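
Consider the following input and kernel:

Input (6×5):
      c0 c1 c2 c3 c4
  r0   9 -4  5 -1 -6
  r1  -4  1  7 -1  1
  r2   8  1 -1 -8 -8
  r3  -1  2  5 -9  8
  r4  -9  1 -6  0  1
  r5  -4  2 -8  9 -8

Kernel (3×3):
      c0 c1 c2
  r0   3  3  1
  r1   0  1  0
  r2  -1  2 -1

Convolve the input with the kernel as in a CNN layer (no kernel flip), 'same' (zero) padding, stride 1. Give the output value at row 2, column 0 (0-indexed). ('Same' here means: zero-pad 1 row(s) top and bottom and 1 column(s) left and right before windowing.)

-7

The receptive field on the zero-padded input at this output position is [0 -4 1 / 0 8 1 / 0 -1 2]. Elementwise product with the kernel and sum: 0·3 + -4·3 + 1·1 + 8·1 + 0·-1 + -1·2 + 2·-1.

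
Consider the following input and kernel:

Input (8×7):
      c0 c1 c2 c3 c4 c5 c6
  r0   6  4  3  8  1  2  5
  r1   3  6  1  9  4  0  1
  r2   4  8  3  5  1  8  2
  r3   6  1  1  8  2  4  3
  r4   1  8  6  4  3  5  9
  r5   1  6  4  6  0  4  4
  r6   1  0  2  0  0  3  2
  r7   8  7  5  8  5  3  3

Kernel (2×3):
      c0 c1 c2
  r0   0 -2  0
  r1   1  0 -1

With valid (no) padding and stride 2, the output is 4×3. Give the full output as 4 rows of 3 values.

-6 -19 -1
-11 -11 -17
-19 -4 -14
3 0 -4

Output[0,0]: The receptive field on the input at this output position is [6 4 3 / 3 6 1]. Elementwise product with the kernel and sum: 4·-2 + 3·1 + 1·-1.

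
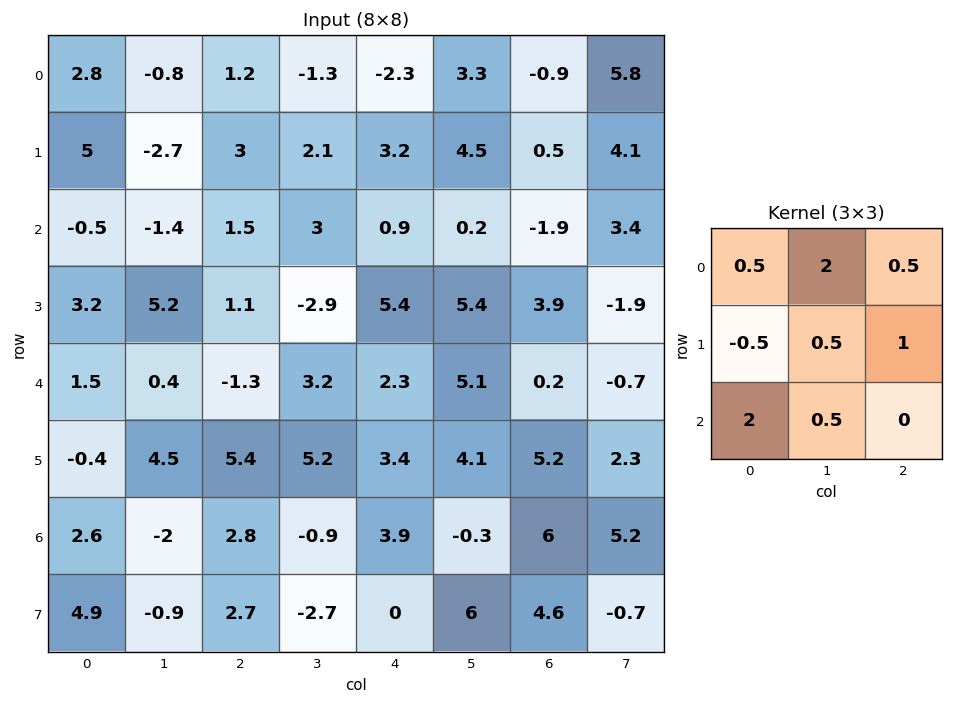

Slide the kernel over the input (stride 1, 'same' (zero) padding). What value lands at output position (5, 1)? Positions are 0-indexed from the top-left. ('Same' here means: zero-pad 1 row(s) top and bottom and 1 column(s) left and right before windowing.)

The receptive field on the zero-padded input at this output position is [1.5 0.4 -1.3 / -0.4 4.5 5.4 / 2.6 -2 2.8]. Elementwise product with the kernel and sum: 1.5·0.5 + 0.4·2 + -1.3·0.5 + -0.4·-0.5 + 4.5·0.5 + 5.4·1 + 2.6·2 + -2·0.5.

12.95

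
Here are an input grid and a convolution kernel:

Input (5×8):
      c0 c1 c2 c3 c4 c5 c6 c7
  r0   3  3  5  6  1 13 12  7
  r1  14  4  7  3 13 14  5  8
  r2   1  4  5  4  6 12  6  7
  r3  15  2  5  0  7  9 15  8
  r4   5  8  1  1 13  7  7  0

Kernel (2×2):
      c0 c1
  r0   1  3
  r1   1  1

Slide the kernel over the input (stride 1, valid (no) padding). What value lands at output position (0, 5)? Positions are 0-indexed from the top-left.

The receptive field on the input at this output position is [13 12 / 14 5]. Elementwise product with the kernel and sum: 13·1 + 12·3 + 14·1 + 5·1.

68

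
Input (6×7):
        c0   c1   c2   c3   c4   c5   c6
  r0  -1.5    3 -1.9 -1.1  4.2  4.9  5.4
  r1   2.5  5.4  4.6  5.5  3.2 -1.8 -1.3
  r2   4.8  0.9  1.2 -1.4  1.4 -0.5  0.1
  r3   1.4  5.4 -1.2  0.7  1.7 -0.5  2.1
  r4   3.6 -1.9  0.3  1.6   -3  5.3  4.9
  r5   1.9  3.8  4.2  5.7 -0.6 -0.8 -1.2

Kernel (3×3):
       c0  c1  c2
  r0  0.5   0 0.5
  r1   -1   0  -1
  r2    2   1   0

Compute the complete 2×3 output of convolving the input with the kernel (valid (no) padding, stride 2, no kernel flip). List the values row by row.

1.7 -5.65 5.2
8.1 3 -3.75

Output[0,0]: The receptive field on the input at this output position is [-1.5 3 -1.9 / 2.5 5.4 4.6 / 4.8 0.9 1.2]. Elementwise product with the kernel and sum: -1.5·0.5 + -1.9·0.5 + 2.5·-1 + 4.6·-1 + 4.8·2 + 0.9·1.
Output[0,1]: The receptive field on the input at this output position is [-1.9 -1.1 4.2 / 4.6 5.5 3.2 / 1.2 -1.4 1.4]. Elementwise product with the kernel and sum: -1.9·0.5 + 4.2·0.5 + 4.6·-1 + 3.2·-1 + 1.2·2 + -1.4·1.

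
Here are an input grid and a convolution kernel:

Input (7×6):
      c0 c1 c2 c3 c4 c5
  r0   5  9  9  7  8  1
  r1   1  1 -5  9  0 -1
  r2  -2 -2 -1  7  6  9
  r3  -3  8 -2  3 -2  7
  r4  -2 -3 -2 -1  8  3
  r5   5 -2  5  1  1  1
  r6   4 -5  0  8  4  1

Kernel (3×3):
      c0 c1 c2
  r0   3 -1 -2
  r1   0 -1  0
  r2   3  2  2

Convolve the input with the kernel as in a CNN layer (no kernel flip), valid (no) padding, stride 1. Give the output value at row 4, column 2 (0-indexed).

The receptive field on the input at this output position is [-2 -1 8 / 5 1 1 / 0 8 4]. Elementwise product with the kernel and sum: -2·3 + -1·-1 + 8·-2 + 1·-1 + 0·3 + 8·2 + 4·2.

2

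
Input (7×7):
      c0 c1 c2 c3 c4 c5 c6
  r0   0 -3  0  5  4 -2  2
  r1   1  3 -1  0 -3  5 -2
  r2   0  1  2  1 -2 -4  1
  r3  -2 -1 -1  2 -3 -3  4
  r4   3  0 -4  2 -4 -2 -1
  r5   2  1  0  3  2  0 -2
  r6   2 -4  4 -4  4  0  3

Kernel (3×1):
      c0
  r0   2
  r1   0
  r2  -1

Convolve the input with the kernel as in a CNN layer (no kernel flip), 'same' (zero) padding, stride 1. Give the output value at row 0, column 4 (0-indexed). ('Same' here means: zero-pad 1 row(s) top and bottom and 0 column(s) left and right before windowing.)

3

The receptive field on the zero-padded input at this output position is [0 / 4 / -3]. Elementwise product with the kernel and sum: 0·2 + -3·-1.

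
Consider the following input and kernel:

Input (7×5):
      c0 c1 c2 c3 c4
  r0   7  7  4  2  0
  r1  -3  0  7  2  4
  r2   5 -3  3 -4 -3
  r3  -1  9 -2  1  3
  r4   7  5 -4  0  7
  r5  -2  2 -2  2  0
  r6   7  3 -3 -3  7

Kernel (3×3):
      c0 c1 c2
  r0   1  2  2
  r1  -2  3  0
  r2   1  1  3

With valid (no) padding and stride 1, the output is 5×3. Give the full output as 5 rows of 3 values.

Output[0,0]: The receptive field on the input at this output position is [7 7 4 / -3 0 7 / 5 -3 3]. Elementwise product with the kernel and sum: 7·1 + 7·2 + 4·2 + -3·-2 + 0·3 + 5·1 + -3·1 + 3·3.
Output[0,1]: The receptive field on the input at this output position is [7 4 2 / 0 7 2 / -3 3 -4]. Elementwise product with the kernel and sum: 7·1 + 4·2 + 2·2 + 0·-2 + 7·3 + -3·1 + 3·1 + -4·3.

46 28 -10
-6 43 9
34 -28 13
8 -9 14
20 -22 35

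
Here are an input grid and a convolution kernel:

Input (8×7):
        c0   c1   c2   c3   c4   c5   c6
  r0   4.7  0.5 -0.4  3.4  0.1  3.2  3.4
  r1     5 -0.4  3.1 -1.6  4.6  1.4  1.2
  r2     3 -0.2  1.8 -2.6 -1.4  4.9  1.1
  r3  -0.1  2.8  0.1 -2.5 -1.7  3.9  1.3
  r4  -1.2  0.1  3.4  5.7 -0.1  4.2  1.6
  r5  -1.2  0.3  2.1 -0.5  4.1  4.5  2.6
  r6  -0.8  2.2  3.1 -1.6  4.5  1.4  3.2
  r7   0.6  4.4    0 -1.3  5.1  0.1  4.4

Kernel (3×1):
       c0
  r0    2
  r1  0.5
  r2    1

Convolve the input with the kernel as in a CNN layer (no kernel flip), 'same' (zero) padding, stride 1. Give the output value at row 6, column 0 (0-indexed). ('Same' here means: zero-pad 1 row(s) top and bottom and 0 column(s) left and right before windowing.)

-2.2

The receptive field on the zero-padded input at this output position is [-1.2 / -0.8 / 0.6]. Elementwise product with the kernel and sum: -1.2·2 + -0.8·0.5 + 0.6·1.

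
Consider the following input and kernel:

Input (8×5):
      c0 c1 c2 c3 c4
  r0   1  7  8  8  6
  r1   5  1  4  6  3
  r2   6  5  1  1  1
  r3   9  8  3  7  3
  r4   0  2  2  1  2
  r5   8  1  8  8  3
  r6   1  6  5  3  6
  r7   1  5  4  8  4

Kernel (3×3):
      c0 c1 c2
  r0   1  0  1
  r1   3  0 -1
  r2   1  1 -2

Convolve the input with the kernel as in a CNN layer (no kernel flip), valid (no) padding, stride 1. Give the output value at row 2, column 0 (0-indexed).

29

The receptive field on the input at this output position is [6 5 1 / 9 8 3 / 0 2 2]. Elementwise product with the kernel and sum: 6·1 + 1·1 + 9·3 + 3·-1 + 0·1 + 2·1 + 2·-2.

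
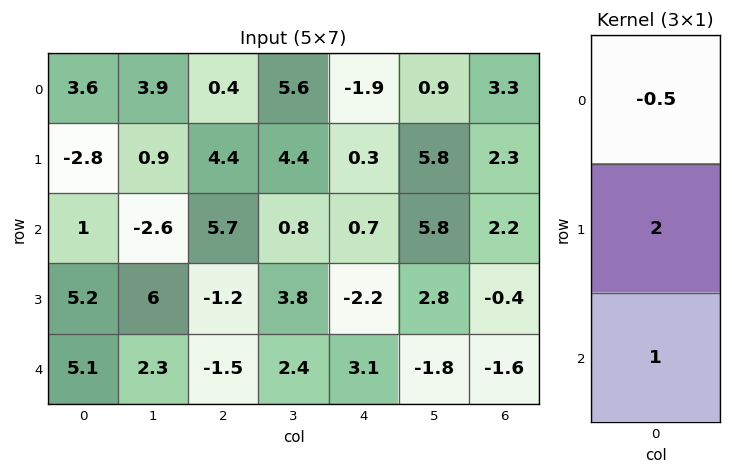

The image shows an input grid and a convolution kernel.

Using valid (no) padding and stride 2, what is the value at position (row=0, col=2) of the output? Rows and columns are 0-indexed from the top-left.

2.25

The receptive field on the input at this output position is [-1.9 / 0.3 / 0.7]. Elementwise product with the kernel and sum: -1.9·-0.5 + 0.3·2 + 0.7·1.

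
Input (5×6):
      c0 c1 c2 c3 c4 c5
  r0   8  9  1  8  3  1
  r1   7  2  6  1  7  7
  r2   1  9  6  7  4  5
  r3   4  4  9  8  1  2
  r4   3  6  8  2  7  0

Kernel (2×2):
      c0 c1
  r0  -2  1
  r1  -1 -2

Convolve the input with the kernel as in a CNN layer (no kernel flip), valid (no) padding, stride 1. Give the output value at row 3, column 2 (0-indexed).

The receptive field on the input at this output position is [9 8 / 8 2]. Elementwise product with the kernel and sum: 9·-2 + 8·1 + 8·-1 + 2·-2.

-22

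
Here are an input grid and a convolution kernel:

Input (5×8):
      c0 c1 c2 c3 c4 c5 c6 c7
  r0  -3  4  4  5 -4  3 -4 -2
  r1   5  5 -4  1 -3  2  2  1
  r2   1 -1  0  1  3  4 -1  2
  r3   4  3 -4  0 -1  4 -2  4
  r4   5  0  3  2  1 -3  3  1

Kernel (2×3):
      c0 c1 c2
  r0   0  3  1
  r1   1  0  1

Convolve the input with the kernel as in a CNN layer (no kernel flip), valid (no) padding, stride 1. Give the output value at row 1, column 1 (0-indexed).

-11

The receptive field on the input at this output position is [5 -4 1 / -1 0 1]. Elementwise product with the kernel and sum: -4·3 + 1·1 + -1·1 + 1·1.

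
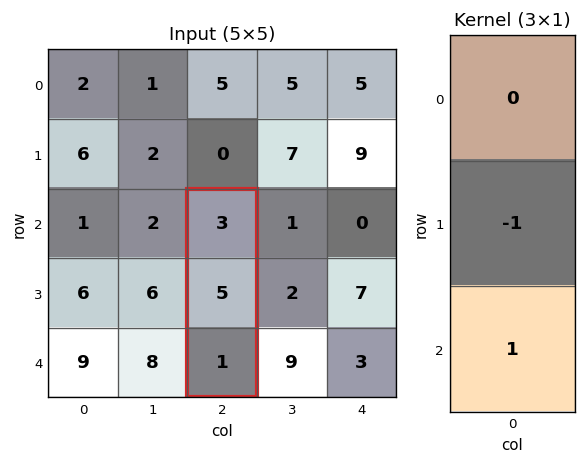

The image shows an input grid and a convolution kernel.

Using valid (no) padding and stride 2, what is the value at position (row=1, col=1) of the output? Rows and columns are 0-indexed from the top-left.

-4

The receptive field on the input at this output position is [3 / 5 / 1]. Elementwise product with the kernel and sum: 5·-1 + 1·1.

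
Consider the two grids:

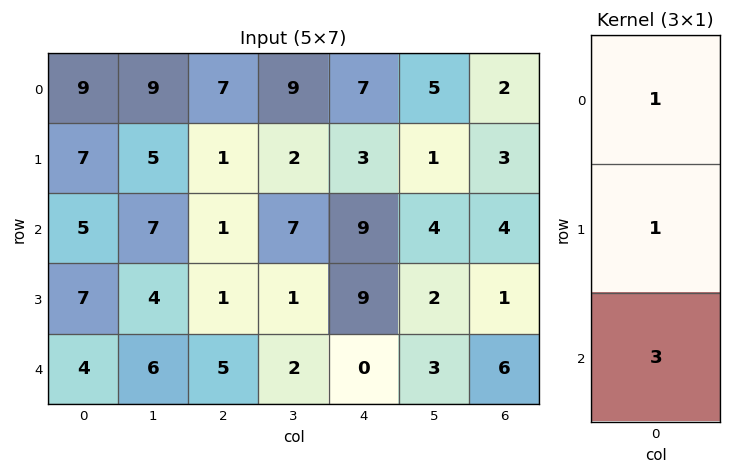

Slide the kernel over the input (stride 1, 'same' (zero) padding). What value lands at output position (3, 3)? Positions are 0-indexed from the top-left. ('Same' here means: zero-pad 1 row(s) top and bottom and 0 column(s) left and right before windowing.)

14

The receptive field on the zero-padded input at this output position is [7 / 1 / 2]. Elementwise product with the kernel and sum: 7·1 + 1·1 + 2·3.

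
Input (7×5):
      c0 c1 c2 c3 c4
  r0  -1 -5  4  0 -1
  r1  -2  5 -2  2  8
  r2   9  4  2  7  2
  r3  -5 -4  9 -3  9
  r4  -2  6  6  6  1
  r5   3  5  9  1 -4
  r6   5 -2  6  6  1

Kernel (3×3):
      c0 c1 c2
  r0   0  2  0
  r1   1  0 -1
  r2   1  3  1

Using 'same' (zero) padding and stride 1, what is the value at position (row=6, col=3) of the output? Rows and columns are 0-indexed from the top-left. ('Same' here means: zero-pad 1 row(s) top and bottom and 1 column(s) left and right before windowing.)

7

The receptive field on the zero-padded input at this output position is [9 1 -4 / 6 6 1 / 0 0 0]. Elementwise product with the kernel and sum: 1·2 + 6·1 + 1·-1 + 0·1 + 0·3 + 0·1.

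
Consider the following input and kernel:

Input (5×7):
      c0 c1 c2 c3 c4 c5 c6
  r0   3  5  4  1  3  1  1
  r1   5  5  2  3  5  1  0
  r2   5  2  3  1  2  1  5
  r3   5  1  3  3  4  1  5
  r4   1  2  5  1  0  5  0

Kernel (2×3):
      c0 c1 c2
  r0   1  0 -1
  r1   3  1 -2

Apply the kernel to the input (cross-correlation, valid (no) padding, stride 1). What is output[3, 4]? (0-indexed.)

4

The receptive field on the input at this output position is [4 1 5 / 0 5 0]. Elementwise product with the kernel and sum: 4·1 + 5·-1 + 0·3 + 5·1 + 0·-2.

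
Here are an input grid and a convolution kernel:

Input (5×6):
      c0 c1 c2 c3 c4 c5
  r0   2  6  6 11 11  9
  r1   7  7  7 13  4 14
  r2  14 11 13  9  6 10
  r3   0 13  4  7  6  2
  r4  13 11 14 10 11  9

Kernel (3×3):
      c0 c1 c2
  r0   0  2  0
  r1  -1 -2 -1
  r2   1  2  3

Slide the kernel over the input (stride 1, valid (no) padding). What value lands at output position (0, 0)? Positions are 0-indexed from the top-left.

The receptive field on the input at this output position is [2 6 6 / 7 7 7 / 14 11 13]. Elementwise product with the kernel and sum: 6·2 + 7·-1 + 7·-2 + 7·-1 + 14·1 + 11·2 + 13·3.

59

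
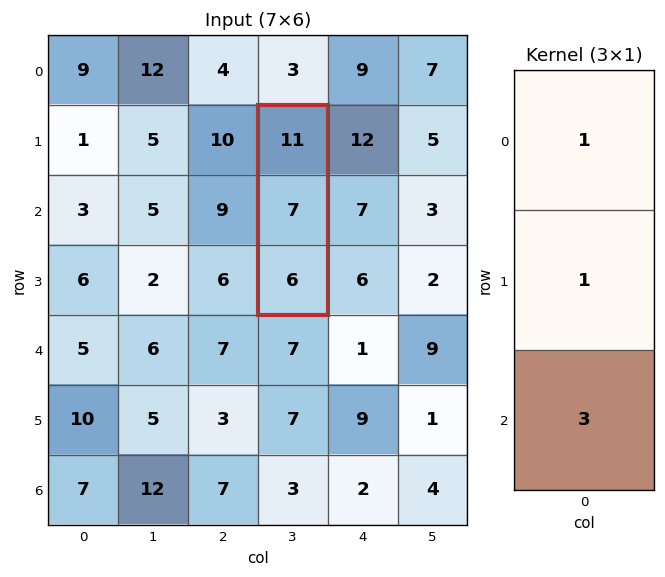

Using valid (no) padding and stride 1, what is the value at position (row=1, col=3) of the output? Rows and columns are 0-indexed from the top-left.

36

The receptive field on the input at this output position is [11 / 7 / 6]. Elementwise product with the kernel and sum: 11·1 + 7·1 + 6·3.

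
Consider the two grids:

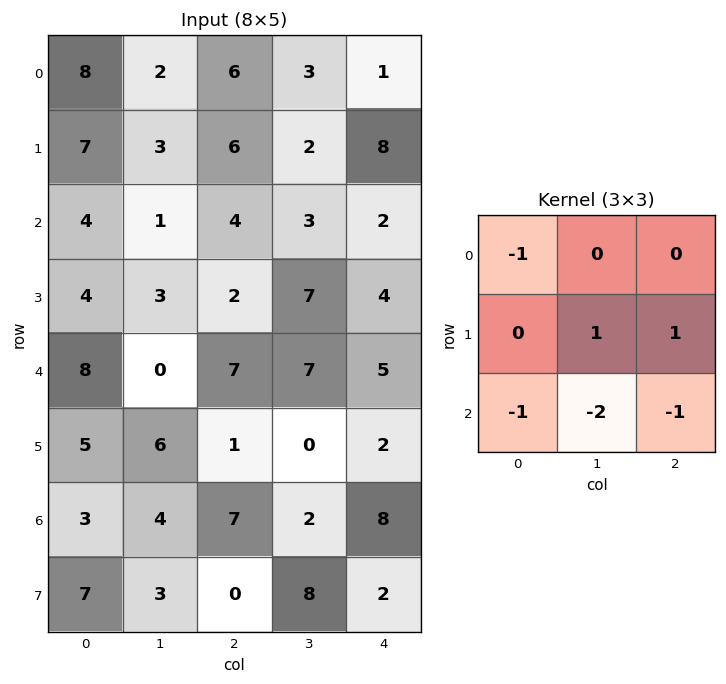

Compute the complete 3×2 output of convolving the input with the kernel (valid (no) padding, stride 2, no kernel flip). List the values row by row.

Output[0,0]: The receptive field on the input at this output position is [8 2 6 / 7 3 6 / 4 1 4]. Elementwise product with the kernel and sum: 8·-1 + 3·1 + 6·1 + 4·-1 + 1·-2 + 4·-1.
Output[0,1]: The receptive field on the input at this output position is [6 3 1 / 6 2 8 / 4 3 2]. Elementwise product with the kernel and sum: 6·-1 + 2·1 + 8·1 + 4·-1 + 3·-2 + 2·-1.

-9 -8
-14 -19
-19 -24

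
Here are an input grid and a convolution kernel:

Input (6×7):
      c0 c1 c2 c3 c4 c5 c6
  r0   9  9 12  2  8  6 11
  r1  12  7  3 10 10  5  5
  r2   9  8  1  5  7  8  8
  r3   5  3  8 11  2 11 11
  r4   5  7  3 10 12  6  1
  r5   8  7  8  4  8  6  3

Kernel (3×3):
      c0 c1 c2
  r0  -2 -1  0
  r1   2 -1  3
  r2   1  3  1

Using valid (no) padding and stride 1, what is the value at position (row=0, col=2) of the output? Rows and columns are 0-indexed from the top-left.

23

The receptive field on the input at this output position is [12 2 8 / 3 10 10 / 1 5 7]. Elementwise product with the kernel and sum: 12·-2 + 2·-1 + 3·2 + 10·-1 + 10·3 + 1·1 + 5·3 + 7·1.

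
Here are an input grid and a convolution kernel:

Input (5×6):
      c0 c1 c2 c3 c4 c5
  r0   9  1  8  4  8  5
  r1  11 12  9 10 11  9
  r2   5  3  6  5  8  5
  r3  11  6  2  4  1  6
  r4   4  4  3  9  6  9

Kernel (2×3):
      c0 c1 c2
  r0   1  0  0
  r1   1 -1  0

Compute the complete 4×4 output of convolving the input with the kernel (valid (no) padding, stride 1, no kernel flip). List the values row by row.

8 4 7 3
13 9 10 7
10 7 4 8
11 7 -4 7

Output[0,0]: The receptive field on the input at this output position is [9 1 8 / 11 12 9]. Elementwise product with the kernel and sum: 9·1 + 11·1 + 12·-1.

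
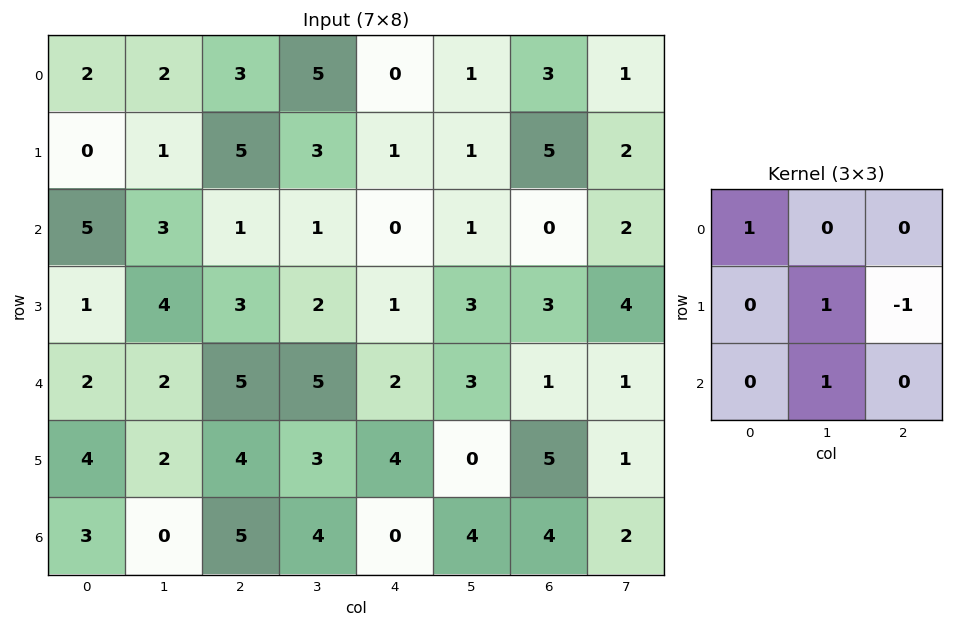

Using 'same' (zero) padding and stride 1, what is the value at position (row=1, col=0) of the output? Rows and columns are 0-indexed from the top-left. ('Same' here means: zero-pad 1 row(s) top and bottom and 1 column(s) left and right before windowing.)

4

The receptive field on the zero-padded input at this output position is [0 2 2 / 0 0 1 / 0 5 3]. Elementwise product with the kernel and sum: 0·1 + 0·1 + 1·-1 + 5·1.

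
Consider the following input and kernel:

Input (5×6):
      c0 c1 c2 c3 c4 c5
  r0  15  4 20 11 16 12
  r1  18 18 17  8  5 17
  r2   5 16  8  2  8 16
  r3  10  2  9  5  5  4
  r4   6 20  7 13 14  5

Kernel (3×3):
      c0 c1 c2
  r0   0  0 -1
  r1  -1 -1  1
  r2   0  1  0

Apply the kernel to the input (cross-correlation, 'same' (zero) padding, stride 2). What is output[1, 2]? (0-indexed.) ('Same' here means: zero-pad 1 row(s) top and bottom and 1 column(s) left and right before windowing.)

The receptive field on the zero-padded input at this output position is [8 5 17 / 2 8 16 / 5 5 4]. Elementwise product with the kernel and sum: 17·-1 + 2·-1 + 8·-1 + 16·1 + 5·1.

-6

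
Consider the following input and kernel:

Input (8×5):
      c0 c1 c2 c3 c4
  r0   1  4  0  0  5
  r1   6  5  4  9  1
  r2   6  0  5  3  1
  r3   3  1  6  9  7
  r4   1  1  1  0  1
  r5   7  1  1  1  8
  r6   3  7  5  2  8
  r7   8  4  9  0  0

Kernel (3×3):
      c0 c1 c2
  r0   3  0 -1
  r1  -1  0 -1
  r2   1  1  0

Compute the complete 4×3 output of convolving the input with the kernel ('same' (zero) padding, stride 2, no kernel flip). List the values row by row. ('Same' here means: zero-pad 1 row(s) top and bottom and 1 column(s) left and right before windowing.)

2 5 10
-2 10 40
5 -5 36
0 6 1

Output[0,0]: The receptive field on the zero-padded input at this output position is [0 0 0 / 0 1 4 / 0 6 5]. Elementwise product with the kernel and sum: 0·3 + 0·-1 + 0·-1 + 4·-1 + 0·1 + 6·1.
Output[0,1]: The receptive field on the zero-padded input at this output position is [0 0 0 / 4 0 0 / 5 4 9]. Elementwise product with the kernel and sum: 0·3 + 0·-1 + 4·-1 + 0·-1 + 5·1 + 4·1.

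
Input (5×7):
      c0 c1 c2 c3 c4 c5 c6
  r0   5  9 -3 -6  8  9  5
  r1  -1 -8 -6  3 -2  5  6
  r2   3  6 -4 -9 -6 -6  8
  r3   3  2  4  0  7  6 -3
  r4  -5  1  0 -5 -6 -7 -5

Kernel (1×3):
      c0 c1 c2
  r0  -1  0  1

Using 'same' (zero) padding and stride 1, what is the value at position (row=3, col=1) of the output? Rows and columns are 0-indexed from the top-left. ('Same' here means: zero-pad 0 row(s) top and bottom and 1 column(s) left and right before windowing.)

The receptive field on the zero-padded input at this output position is [3 2 4]. Elementwise product with the kernel and sum: 3·-1 + 4·1.

1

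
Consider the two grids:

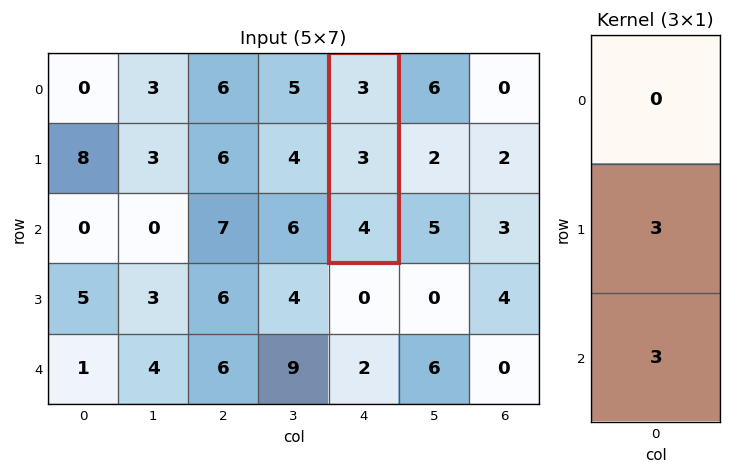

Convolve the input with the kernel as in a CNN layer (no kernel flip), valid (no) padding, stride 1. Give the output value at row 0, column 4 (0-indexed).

The receptive field on the input at this output position is [3 / 3 / 4]. Elementwise product with the kernel and sum: 3·3 + 4·3.

21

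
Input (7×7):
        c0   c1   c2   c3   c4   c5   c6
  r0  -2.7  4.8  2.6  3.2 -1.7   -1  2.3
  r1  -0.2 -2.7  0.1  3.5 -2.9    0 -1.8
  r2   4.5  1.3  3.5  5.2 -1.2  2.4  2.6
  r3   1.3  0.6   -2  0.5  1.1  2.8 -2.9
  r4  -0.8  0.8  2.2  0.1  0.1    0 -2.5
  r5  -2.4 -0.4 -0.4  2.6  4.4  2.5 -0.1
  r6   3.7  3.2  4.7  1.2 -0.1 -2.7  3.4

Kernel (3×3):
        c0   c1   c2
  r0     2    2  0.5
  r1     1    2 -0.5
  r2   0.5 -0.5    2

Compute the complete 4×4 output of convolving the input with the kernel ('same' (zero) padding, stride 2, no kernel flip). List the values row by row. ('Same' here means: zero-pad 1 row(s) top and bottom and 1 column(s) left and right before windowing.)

Output[0,0]: The receptive field on the zero-padded input at this output position is [0 0 0 / 0 -2.7 4.8 / 0 -0.2 -2.7]. Elementwise product with the kernel and sum: 0·2 + 0·2 + 0·0.5 + 0·1 + -2.7·2 + 4.8·-0.5 + 0·0.5 + -0.2·-0.5 + -2.7·2.
Output[0,1]: The receptive field on the zero-padded input at this output position is [0 0 0 / 4.8 2.6 3.2 / -2.7 0.1 3.5]. Elementwise product with the kernel and sum: 0·2 + 0·2 + 0·0.5 + 4.8·1 + 2.6·2 + 3.2·-0.5 + -2.7·0.5 + 0.1·-0.5 + 3.5·2.

-13.1 14 3.5 4.5
7.15 4.55 8.1 6.85
1.3 7.8 9 -3.9
0.8 11.7 17.6 8.9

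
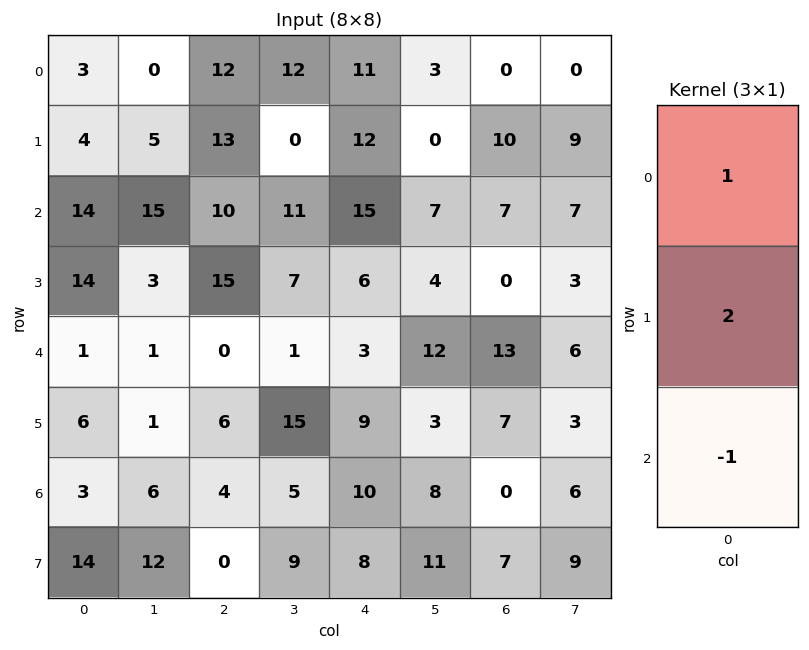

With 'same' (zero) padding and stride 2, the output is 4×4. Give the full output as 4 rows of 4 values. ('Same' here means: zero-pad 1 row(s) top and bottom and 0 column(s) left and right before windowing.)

Output[0,0]: The receptive field on the zero-padded input at this output position is [0 / 3 / 4]. Elementwise product with the kernel and sum: 0·1 + 3·2 + 4·-1.
Output[0,1]: The receptive field on the zero-padded input at this output position is [0 / 12 / 13]. Elementwise product with the kernel and sum: 0·1 + 12·2 + 13·-1.

2 11 10 -10
18 18 36 24
10 9 3 19
-2 14 21 0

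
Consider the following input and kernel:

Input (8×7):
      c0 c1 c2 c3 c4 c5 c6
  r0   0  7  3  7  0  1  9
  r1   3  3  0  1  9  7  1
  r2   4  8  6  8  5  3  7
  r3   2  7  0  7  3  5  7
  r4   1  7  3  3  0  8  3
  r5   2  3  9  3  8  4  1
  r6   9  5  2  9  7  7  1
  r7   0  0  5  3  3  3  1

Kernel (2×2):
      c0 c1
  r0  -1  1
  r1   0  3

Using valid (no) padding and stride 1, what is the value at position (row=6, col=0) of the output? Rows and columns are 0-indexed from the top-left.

The receptive field on the input at this output position is [9 5 / 0 0]. Elementwise product with the kernel and sum: 9·-1 + 5·1 + 0·3.

-4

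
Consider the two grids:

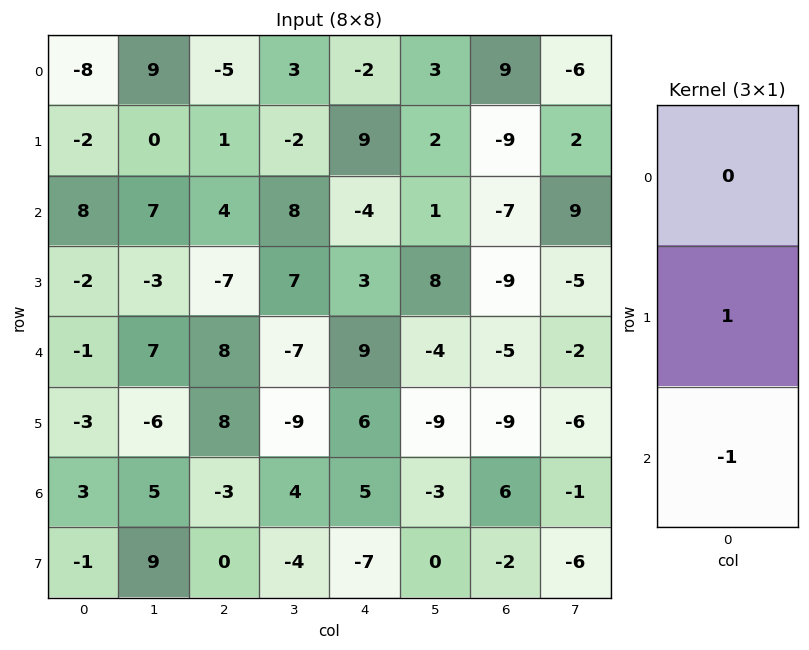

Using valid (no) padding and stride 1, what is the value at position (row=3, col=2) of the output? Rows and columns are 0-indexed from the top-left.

0

The receptive field on the input at this output position is [-7 / 8 / 8]. Elementwise product with the kernel and sum: 8·1 + 8·-1.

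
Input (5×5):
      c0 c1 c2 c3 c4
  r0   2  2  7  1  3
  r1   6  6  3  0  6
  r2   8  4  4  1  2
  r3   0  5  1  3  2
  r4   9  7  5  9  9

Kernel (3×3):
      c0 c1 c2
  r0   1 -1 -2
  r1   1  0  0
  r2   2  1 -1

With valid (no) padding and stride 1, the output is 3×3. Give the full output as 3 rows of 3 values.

8 10 10
6 15 -2
16 13 10

Output[0,0]: The receptive field on the input at this output position is [2 2 7 / 6 6 3 / 8 4 4]. Elementwise product with the kernel and sum: 2·1 + 2·-1 + 7·-2 + 6·1 + 8·2 + 4·1 + 4·-1.
Output[0,1]: The receptive field on the input at this output position is [2 7 1 / 6 3 0 / 4 4 1]. Elementwise product with the kernel and sum: 2·1 + 7·-1 + 1·-2 + 6·1 + 4·2 + 4·1 + 1·-1.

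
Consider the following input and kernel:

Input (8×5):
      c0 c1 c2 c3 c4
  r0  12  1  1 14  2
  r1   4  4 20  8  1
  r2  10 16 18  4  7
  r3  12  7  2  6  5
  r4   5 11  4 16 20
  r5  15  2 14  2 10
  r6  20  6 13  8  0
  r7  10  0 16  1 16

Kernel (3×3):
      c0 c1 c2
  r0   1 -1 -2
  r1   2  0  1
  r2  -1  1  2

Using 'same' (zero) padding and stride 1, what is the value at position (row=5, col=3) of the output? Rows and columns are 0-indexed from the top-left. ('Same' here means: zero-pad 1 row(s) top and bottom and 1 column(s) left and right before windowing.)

The receptive field on the zero-padded input at this output position is [4 16 20 / 14 2 10 / 13 8 0]. Elementwise product with the kernel and sum: 4·1 + 16·-1 + 20·-2 + 14·2 + 10·1 + 13·-1 + 8·1 + 0·2.

-19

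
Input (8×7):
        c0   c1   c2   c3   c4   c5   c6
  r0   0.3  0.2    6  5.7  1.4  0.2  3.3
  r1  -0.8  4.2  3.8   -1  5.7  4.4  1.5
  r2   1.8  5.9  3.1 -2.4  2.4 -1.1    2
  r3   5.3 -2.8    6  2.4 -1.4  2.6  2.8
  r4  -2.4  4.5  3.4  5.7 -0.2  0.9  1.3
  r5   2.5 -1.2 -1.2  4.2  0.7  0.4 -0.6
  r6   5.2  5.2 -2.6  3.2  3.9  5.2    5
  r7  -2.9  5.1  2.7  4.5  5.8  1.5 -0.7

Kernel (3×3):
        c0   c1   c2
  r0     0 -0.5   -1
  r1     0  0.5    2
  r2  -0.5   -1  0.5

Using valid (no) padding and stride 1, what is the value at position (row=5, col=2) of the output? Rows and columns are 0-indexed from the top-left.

The receptive field on the input at this output position is [-1.2 4.2 0.7 / -2.6 3.2 3.9 / 2.7 4.5 5.8]. Elementwise product with the kernel and sum: 4.2·-0.5 + 0.7·-1 + 3.2·0.5 + 3.9·2 + 2.7·-0.5 + 4.5·-1 + 5.8·0.5.

3.65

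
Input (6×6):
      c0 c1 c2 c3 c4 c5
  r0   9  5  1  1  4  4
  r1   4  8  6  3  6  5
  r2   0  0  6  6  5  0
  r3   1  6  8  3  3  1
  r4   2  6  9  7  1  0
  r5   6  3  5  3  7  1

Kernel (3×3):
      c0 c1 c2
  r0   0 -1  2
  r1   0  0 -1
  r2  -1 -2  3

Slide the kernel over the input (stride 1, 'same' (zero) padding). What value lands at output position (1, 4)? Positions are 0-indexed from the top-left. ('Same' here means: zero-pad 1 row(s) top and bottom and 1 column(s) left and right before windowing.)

-17

The receptive field on the zero-padded input at this output position is [1 4 4 / 3 6 5 / 6 5 0]. Elementwise product with the kernel and sum: 4·-1 + 4·2 + 5·-1 + 6·-1 + 5·-2 + 0·3.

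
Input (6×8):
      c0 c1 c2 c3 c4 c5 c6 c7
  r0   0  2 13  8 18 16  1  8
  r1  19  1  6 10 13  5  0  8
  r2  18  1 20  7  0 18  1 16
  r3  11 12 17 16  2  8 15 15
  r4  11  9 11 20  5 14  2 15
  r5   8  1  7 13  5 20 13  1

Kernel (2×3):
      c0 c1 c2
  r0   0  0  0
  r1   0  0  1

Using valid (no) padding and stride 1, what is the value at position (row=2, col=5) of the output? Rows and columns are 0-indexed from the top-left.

The receptive field on the input at this output position is [18 1 16 / 8 15 15]. Elementwise product with the kernel and sum: 15·1.

15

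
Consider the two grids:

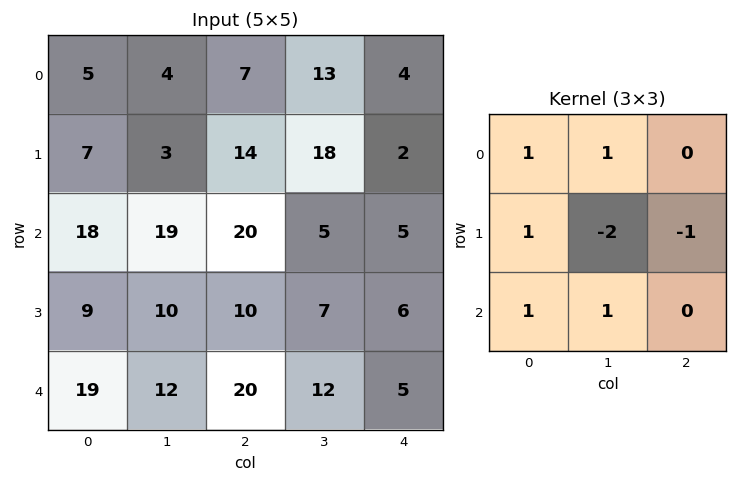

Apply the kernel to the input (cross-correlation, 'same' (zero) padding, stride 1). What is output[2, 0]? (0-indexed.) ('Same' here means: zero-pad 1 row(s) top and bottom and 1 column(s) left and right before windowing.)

The receptive field on the zero-padded input at this output position is [0 7 3 / 0 18 19 / 0 9 10]. Elementwise product with the kernel and sum: 0·1 + 7·1 + 0·1 + 18·-2 + 19·-1 + 0·1 + 9·1.

-39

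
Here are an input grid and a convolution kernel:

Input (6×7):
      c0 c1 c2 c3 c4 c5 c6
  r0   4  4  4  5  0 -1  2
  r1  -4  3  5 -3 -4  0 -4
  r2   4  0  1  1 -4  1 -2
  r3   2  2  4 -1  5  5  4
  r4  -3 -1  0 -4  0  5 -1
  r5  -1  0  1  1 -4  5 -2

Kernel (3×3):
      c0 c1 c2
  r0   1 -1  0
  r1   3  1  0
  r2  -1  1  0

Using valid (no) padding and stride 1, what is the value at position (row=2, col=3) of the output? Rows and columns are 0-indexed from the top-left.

The receptive field on the input at this output position is [1 -4 1 / -1 5 5 / -4 0 5]. Elementwise product with the kernel and sum: 1·1 + -4·-1 + -1·3 + 5·1 + -4·-1 + 0·1.

11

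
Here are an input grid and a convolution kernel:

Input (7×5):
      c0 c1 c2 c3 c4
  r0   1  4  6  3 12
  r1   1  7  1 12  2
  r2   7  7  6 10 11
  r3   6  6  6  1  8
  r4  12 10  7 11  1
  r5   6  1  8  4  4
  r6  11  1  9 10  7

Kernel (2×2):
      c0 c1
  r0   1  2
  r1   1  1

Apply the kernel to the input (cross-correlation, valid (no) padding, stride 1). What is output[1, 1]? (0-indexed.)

22

The receptive field on the input at this output position is [7 1 / 7 6]. Elementwise product with the kernel and sum: 7·1 + 1·2 + 7·1 + 6·1.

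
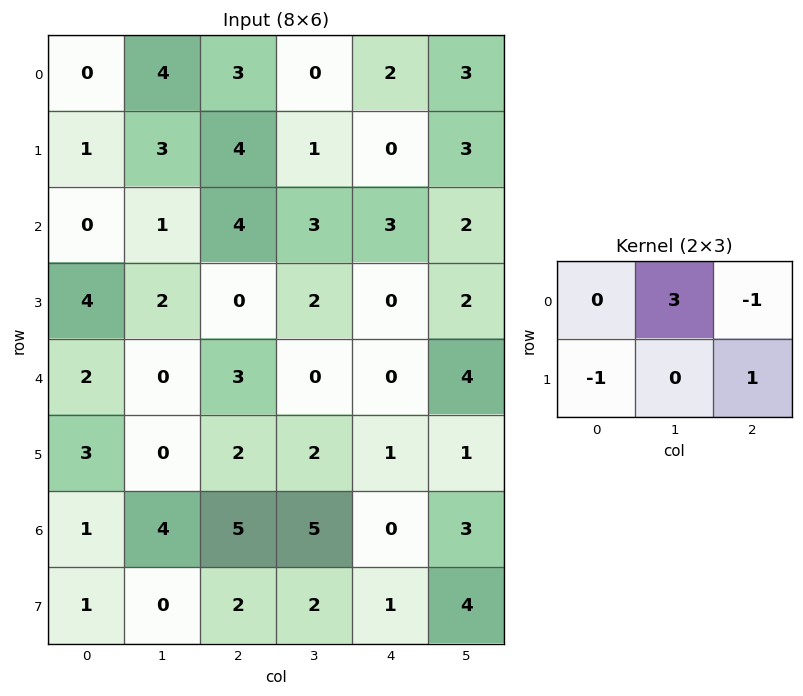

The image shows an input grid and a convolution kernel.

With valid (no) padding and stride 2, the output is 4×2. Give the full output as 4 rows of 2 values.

12 -6
-5 6
-4 -1
8 14

Output[0,0]: The receptive field on the input at this output position is [0 4 3 / 1 3 4]. Elementwise product with the kernel and sum: 4·3 + 3·-1 + 1·-1 + 4·1.
Output[0,1]: The receptive field on the input at this output position is [3 0 2 / 4 1 0]. Elementwise product with the kernel and sum: 0·3 + 2·-1 + 4·-1 + 0·1.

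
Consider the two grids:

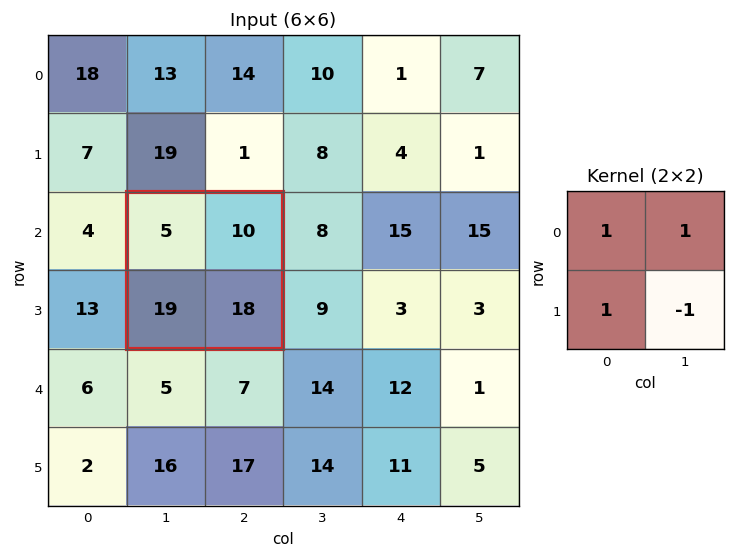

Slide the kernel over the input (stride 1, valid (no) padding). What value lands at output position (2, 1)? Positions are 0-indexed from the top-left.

16

The receptive field on the input at this output position is [5 10 / 19 18]. Elementwise product with the kernel and sum: 5·1 + 10·1 + 19·1 + 18·-1.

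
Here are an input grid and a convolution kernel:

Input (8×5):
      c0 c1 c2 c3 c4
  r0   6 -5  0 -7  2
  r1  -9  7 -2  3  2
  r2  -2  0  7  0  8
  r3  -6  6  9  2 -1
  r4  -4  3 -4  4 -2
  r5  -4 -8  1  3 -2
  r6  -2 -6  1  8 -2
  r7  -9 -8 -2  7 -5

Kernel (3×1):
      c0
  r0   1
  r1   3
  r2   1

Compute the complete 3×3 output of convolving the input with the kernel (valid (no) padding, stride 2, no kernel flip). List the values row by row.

Output[0,0]: The receptive field on the input at this output position is [6 / -9 / -2]. Elementwise product with the kernel and sum: 6·1 + -9·3 + -2·1.
Output[0,1]: The receptive field on the input at this output position is [0 / -2 / 7]. Elementwise product with the kernel and sum: 0·1 + -2·3 + 7·1.

-23 1 16
-24 30 3
-18 0 -10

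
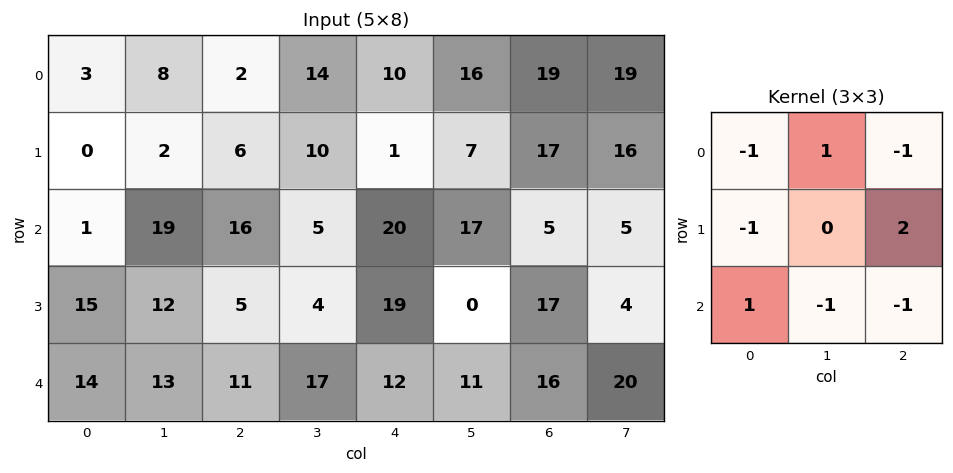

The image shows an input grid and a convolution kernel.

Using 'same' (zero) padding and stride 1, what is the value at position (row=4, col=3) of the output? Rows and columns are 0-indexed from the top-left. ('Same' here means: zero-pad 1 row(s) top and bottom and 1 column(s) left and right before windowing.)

The receptive field on the zero-padded input at this output position is [5 4 19 / 11 17 12 / 0 0 0]. Elementwise product with the kernel and sum: 5·-1 + 4·1 + 19·-1 + 11·-1 + 12·2 + 0·1 + 0·-1 + 0·-1.

-7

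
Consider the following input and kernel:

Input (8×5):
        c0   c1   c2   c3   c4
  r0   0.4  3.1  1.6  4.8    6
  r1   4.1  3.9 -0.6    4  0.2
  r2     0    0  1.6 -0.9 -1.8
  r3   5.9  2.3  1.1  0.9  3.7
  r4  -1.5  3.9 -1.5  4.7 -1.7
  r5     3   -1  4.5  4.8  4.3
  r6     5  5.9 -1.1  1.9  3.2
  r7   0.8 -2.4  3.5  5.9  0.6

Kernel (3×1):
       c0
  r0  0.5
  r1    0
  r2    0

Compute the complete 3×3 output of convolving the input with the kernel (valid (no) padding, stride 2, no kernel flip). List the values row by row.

Output[0,0]: The receptive field on the input at this output position is [0.4 / 4.1 / 0]. Elementwise product with the kernel and sum: 0.4·0.5.

0.2 0.8 3
0 0.8 -0.9
-0.75 -0.75 -0.85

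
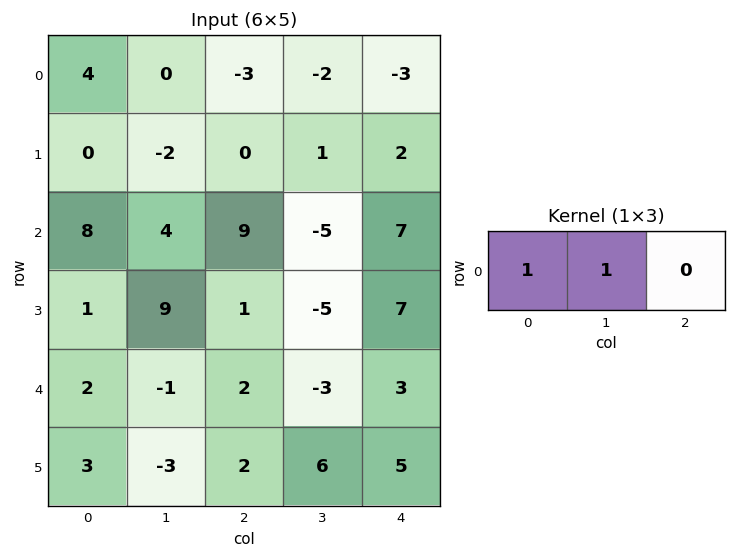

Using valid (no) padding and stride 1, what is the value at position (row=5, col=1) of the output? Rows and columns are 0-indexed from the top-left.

-1

The receptive field on the input at this output position is [-3 2 6]. Elementwise product with the kernel and sum: -3·1 + 2·1.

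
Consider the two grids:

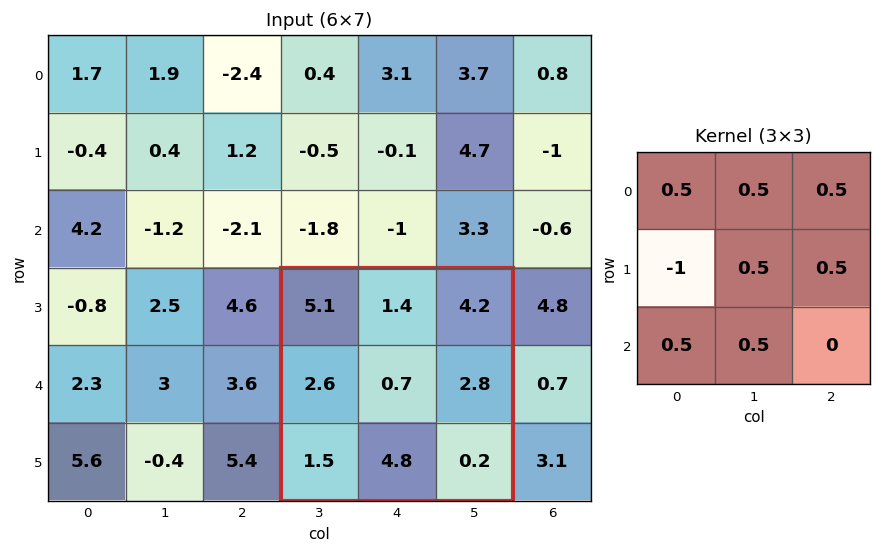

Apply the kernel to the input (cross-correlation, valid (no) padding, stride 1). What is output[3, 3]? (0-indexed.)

7.65

The receptive field on the input at this output position is [5.1 1.4 4.2 / 2.6 0.7 2.8 / 1.5 4.8 0.2]. Elementwise product with the kernel and sum: 5.1·0.5 + 1.4·0.5 + 4.2·0.5 + 2.6·-1 + 0.7·0.5 + 2.8·0.5 + 1.5·0.5 + 4.8·0.5.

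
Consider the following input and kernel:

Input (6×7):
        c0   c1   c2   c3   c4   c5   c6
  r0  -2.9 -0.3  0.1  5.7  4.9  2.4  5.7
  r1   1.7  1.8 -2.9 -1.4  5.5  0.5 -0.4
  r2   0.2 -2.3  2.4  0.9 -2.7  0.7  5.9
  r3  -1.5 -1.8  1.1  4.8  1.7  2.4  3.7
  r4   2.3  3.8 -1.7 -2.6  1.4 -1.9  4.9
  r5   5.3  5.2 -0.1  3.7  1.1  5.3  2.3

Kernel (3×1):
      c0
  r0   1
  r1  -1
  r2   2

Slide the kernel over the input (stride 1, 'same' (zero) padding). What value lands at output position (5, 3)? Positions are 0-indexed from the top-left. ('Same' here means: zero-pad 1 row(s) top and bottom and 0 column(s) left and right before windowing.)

-6.3

The receptive field on the zero-padded input at this output position is [-2.6 / 3.7 / 0]. Elementwise product with the kernel and sum: -2.6·1 + 3.7·-1 + 0·2.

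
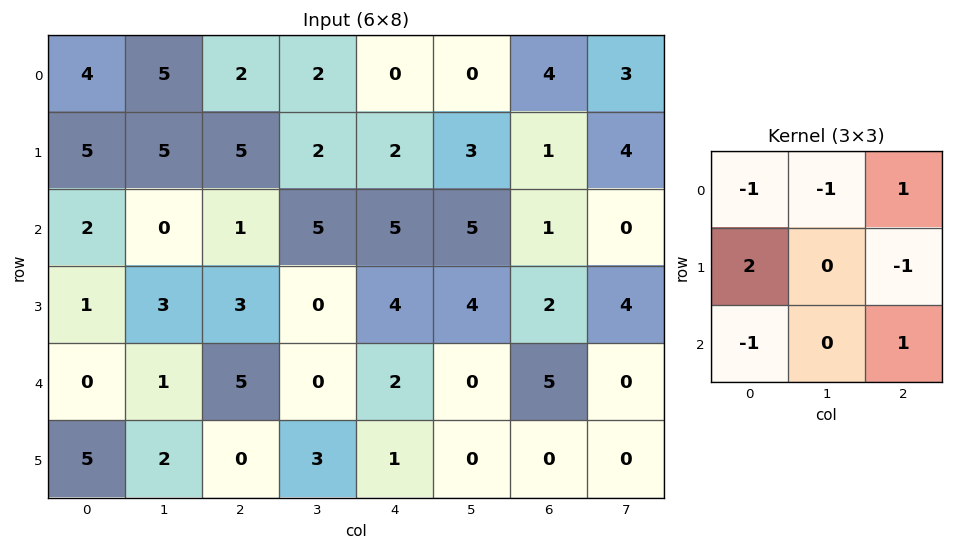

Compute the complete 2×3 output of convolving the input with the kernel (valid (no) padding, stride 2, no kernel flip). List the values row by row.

-3 8 3
3 -2 0

Output[0,0]: The receptive field on the input at this output position is [4 5 2 / 5 5 5 / 2 0 1]. Elementwise product with the kernel and sum: 4·-1 + 5·-1 + 2·1 + 5·2 + 5·-1 + 2·-1 + 1·1.
Output[0,1]: The receptive field on the input at this output position is [2 2 0 / 5 2 2 / 1 5 5]. Elementwise product with the kernel and sum: 2·-1 + 2·-1 + 0·1 + 5·2 + 2·-1 + 1·-1 + 5·1.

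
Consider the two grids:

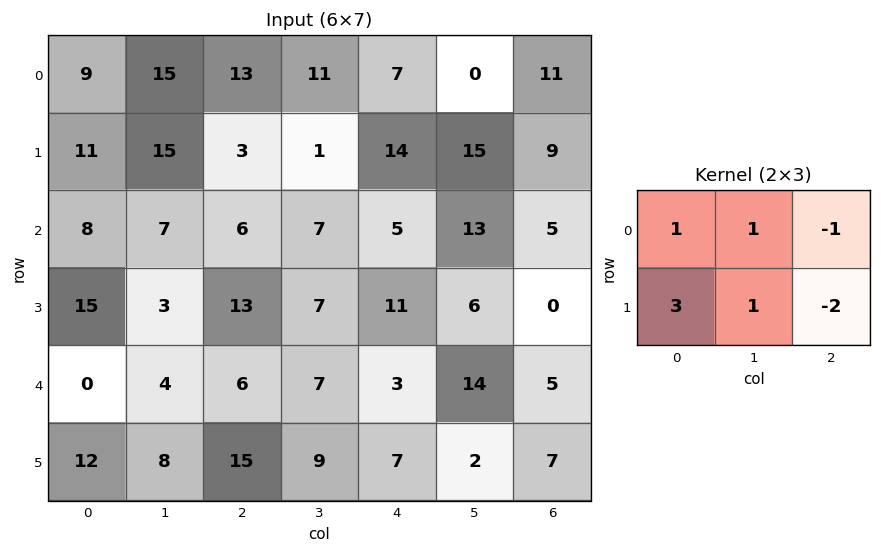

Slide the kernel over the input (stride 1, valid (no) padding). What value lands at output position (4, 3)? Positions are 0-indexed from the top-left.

The receptive field on the input at this output position is [7 3 14 / 9 7 2]. Elementwise product with the kernel and sum: 7·1 + 3·1 + 14·-1 + 9·3 + 7·1 + 2·-2.

26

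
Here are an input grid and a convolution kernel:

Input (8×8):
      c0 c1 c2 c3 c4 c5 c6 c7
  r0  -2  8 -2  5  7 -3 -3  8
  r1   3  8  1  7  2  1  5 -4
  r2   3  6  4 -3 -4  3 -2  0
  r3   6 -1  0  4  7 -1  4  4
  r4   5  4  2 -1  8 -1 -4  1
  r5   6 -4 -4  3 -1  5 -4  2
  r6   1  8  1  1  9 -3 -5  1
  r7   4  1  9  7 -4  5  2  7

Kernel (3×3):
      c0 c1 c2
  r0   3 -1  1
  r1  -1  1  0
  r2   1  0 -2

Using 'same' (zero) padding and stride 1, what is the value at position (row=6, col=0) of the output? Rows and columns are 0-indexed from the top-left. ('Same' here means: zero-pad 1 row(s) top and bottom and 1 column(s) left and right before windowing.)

The receptive field on the zero-padded input at this output position is [0 6 -4 / 0 1 8 / 0 4 1]. Elementwise product with the kernel and sum: 0·3 + 6·-1 + -4·1 + 0·-1 + 1·1 + 0·1 + 1·-2.

-11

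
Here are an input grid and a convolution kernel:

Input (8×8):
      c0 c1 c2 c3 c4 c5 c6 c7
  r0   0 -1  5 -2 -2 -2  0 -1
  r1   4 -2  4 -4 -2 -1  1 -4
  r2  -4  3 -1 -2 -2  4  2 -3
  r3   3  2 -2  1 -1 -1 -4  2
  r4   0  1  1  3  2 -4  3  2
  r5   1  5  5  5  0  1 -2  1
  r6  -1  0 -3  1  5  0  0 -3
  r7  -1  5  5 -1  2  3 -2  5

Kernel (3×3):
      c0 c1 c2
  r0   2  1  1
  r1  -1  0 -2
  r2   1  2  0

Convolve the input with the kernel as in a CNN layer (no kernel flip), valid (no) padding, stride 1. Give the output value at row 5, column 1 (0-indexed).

The receptive field on the input at this output position is [5 5 5 / 0 -3 1 / 5 5 -1]. Elementwise product with the kernel and sum: 5·2 + 5·1 + 5·1 + 0·-1 + 1·-2 + 5·1 + 5·2.

33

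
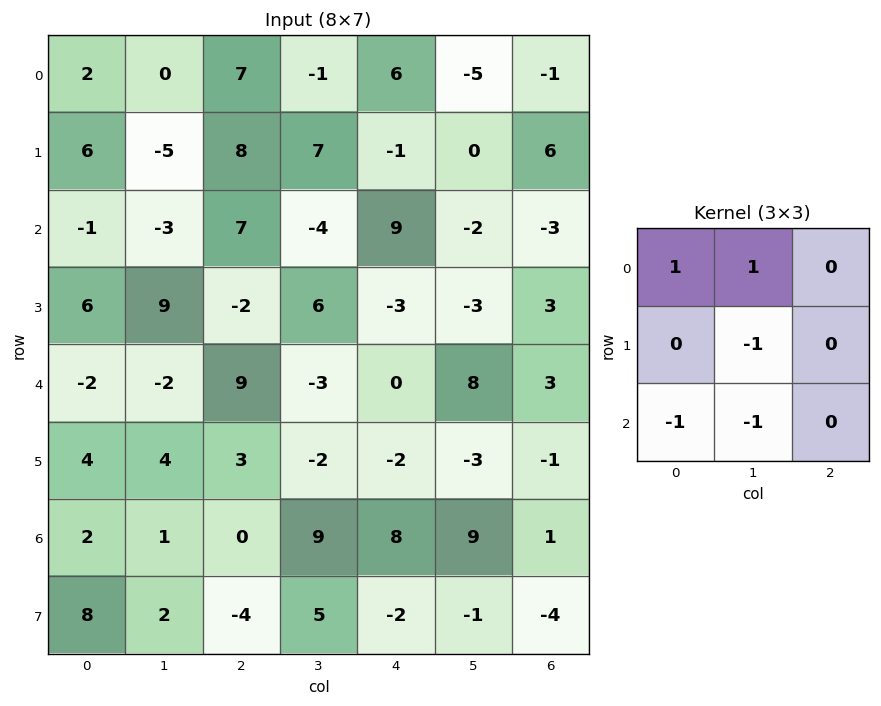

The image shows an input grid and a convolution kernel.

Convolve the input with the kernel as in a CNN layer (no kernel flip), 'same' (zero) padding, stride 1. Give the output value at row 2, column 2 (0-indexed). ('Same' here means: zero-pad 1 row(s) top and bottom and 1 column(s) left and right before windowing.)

The receptive field on the zero-padded input at this output position is [-5 8 7 / -3 7 -4 / 9 -2 6]. Elementwise product with the kernel and sum: -5·1 + 8·1 + 7·-1 + 9·-1 + -2·-1.

-11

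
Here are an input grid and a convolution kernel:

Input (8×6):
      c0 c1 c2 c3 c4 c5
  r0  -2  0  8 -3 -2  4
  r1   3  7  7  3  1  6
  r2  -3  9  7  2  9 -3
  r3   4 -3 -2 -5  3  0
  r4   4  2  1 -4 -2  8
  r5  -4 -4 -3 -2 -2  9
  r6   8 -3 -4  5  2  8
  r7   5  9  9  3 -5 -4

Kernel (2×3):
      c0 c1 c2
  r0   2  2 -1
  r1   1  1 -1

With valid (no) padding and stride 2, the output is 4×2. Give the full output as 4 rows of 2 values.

-9 21
8 -1
6 -7
19 17

Output[0,0]: The receptive field on the input at this output position is [-2 0 8 / 3 7 7]. Elementwise product with the kernel and sum: -2·2 + 0·2 + 8·-1 + 3·1 + 7·1 + 7·-1.
Output[0,1]: The receptive field on the input at this output position is [8 -3 -2 / 7 3 1]. Elementwise product with the kernel and sum: 8·2 + -3·2 + -2·-1 + 7·1 + 3·1 + 1·-1.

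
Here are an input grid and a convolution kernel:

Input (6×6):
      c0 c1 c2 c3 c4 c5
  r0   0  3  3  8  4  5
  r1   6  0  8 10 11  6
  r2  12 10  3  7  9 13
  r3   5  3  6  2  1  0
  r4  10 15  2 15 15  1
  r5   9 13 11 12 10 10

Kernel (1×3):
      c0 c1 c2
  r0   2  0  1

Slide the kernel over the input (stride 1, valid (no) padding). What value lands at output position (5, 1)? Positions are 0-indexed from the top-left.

38

The receptive field on the input at this output position is [13 11 12]. Elementwise product with the kernel and sum: 13·2 + 12·1.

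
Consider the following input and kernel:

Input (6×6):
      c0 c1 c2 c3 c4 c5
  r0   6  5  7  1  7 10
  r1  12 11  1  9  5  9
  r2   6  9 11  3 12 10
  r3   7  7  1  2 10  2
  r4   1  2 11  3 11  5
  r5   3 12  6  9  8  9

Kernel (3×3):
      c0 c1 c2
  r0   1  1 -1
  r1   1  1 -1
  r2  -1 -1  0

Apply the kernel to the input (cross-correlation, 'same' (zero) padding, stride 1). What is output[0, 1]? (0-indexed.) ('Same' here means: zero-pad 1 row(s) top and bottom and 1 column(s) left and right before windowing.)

-19

The receptive field on the zero-padded input at this output position is [0 0 0 / 6 5 7 / 12 11 1]. Elementwise product with the kernel and sum: 0·1 + 0·1 + 0·-1 + 6·1 + 5·1 + 7·-1 + 12·-1 + 11·-1.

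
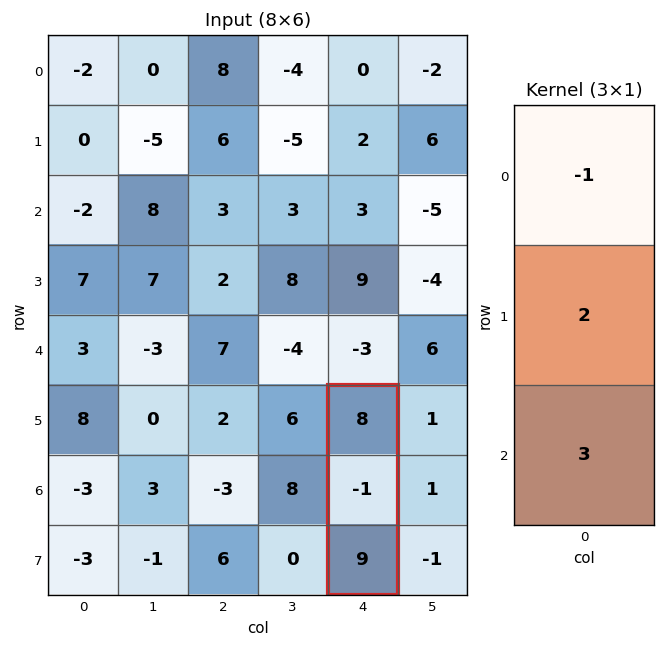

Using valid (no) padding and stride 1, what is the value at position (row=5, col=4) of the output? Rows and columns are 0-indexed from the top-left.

The receptive field on the input at this output position is [8 / -1 / 9]. Elementwise product with the kernel and sum: 8·-1 + -1·2 + 9·3.

17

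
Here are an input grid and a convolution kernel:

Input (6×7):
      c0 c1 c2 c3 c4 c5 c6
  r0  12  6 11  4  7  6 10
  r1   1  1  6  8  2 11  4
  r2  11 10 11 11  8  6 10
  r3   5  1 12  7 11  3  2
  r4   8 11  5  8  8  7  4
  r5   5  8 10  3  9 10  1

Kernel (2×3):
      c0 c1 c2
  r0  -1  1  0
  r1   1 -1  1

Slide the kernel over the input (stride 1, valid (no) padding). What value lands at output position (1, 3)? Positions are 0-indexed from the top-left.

The receptive field on the input at this output position is [8 2 11 / 11 8 6]. Elementwise product with the kernel and sum: 8·-1 + 2·1 + 11·1 + 8·-1 + 6·1.

3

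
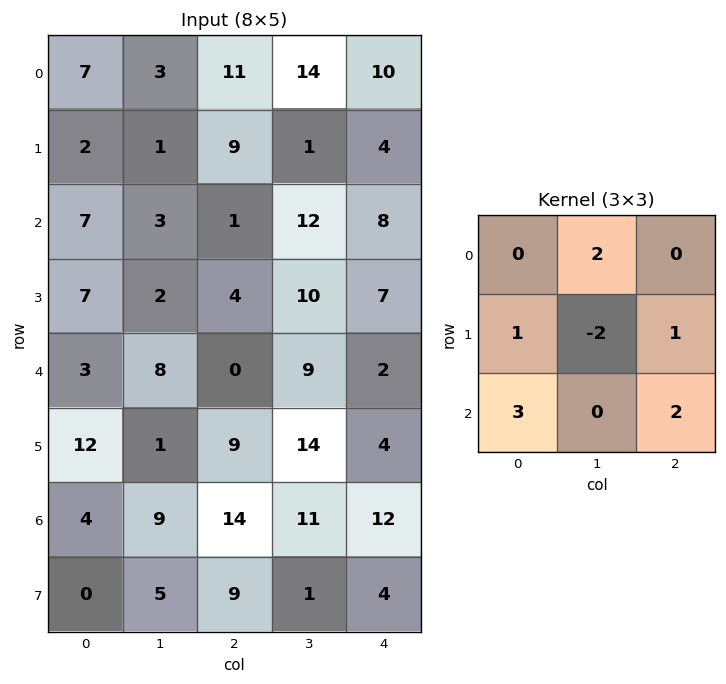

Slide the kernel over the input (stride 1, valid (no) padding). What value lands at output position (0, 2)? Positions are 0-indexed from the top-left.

The receptive field on the input at this output position is [11 14 10 / 9 1 4 / 1 12 8]. Elementwise product with the kernel and sum: 14·2 + 9·1 + 1·-2 + 4·1 + 1·3 + 8·2.

58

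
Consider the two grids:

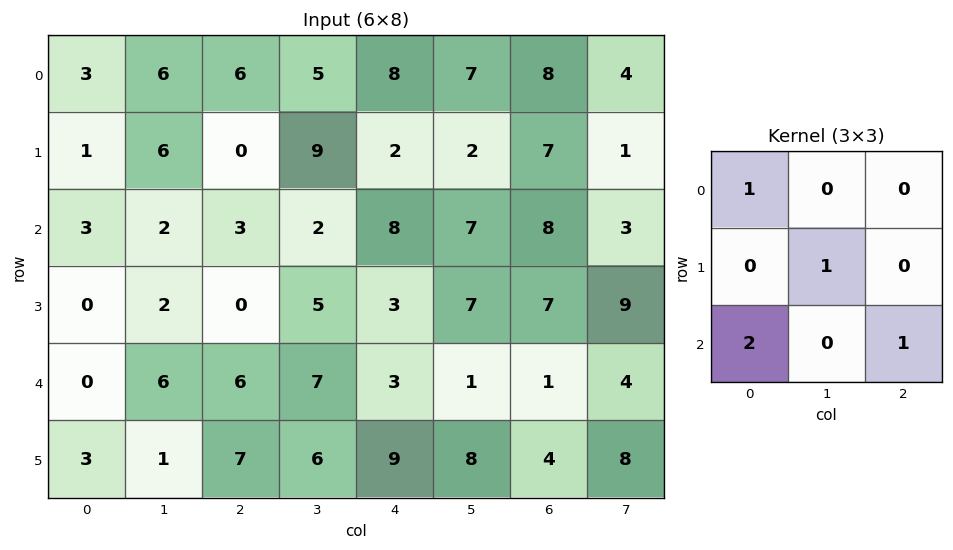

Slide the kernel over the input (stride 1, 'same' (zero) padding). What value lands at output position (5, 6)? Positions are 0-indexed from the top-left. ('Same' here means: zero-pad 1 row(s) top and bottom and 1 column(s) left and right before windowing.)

5

The receptive field on the zero-padded input at this output position is [1 1 4 / 8 4 8 / 0 0 0]. Elementwise product with the kernel and sum: 1·1 + 4·1 + 0·2 + 0·1.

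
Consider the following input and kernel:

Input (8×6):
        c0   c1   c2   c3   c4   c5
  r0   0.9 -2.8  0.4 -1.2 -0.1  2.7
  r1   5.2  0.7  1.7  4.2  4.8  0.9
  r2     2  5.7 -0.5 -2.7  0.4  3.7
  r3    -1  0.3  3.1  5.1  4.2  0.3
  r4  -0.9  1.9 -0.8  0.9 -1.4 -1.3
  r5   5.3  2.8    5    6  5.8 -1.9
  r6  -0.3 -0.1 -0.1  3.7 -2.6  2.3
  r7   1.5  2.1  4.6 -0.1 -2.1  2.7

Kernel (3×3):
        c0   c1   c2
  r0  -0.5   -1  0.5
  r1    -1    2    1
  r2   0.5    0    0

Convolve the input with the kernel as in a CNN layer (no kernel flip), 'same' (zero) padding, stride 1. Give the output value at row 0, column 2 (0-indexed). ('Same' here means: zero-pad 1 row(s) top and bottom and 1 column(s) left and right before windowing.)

The receptive field on the zero-padded input at this output position is [0 0 0 / -2.8 0.4 -1.2 / 0.7 1.7 4.2]. Elementwise product with the kernel and sum: 0·-0.5 + 0·-1 + 0·0.5 + -2.8·-1 + 0.4·2 + -1.2·1 + 0.7·0.5.

2.75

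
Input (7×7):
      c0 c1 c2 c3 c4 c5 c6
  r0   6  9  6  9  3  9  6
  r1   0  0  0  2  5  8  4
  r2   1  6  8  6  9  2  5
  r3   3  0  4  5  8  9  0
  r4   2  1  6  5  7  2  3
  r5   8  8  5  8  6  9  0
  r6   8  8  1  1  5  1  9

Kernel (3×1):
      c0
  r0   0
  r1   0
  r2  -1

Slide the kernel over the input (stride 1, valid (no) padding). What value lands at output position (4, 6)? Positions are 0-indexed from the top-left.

The receptive field on the input at this output position is [3 / 0 / 9]. Elementwise product with the kernel and sum: 9·-1.

-9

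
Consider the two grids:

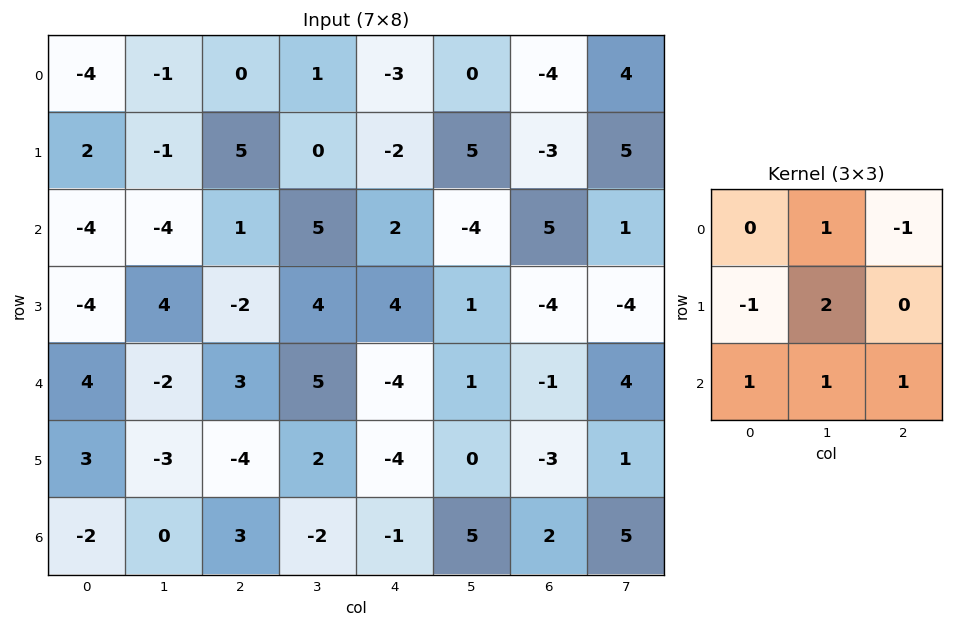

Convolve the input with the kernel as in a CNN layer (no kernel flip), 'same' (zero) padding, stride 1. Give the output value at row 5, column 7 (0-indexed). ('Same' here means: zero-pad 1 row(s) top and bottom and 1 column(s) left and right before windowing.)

The receptive field on the zero-padded input at this output position is [-1 4 0 / -3 1 0 / 2 5 0]. Elementwise product with the kernel and sum: 4·1 + 0·-1 + -3·-1 + 1·2 + 2·1 + 5·1 + 0·1.

16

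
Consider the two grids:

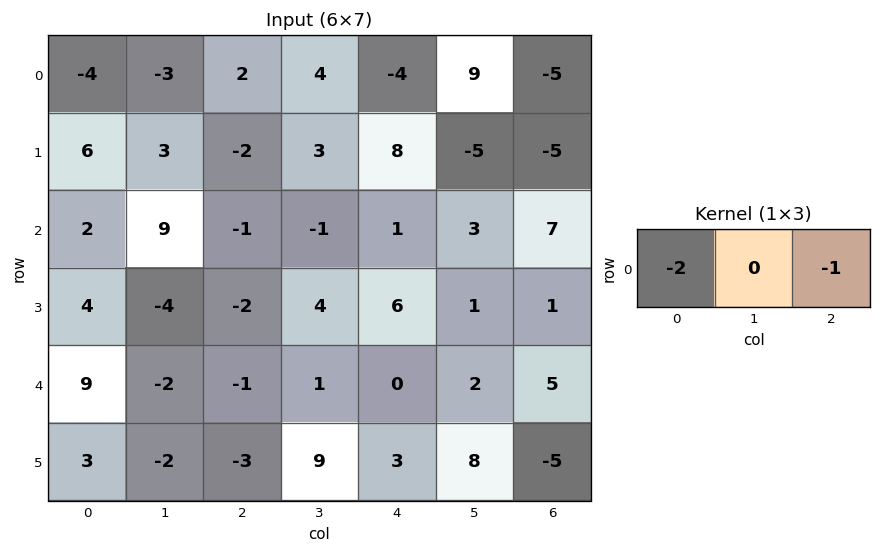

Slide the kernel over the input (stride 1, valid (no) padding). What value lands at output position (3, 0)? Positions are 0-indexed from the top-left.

-6

The receptive field on the input at this output position is [4 -4 -2]. Elementwise product with the kernel and sum: 4·-2 + -2·-1.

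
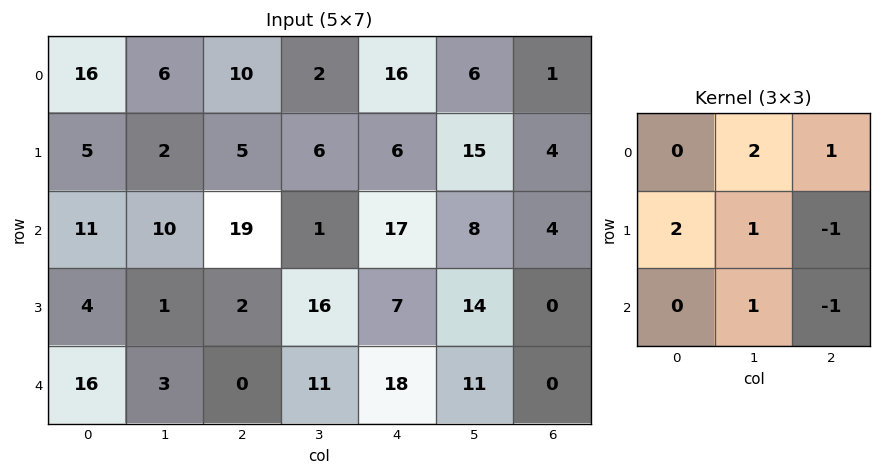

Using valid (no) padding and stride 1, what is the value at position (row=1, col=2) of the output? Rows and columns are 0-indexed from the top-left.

49

The receptive field on the input at this output position is [5 6 6 / 19 1 17 / 2 16 7]. Elementwise product with the kernel and sum: 6·2 + 6·1 + 19·2 + 1·1 + 17·-1 + 16·1 + 7·-1.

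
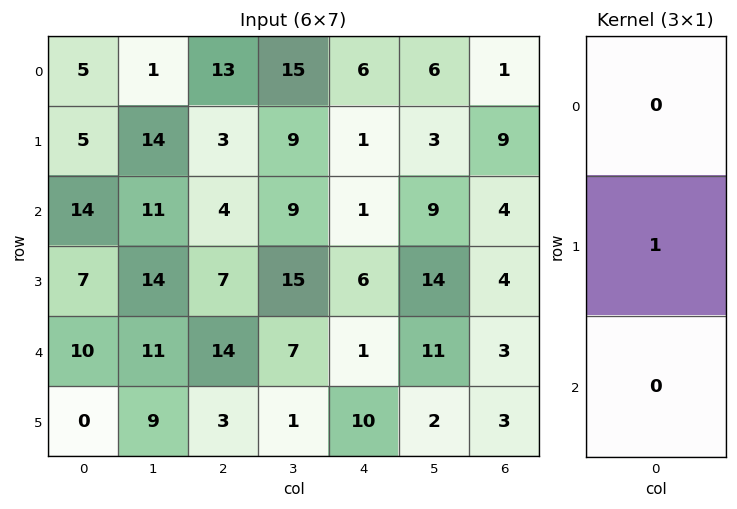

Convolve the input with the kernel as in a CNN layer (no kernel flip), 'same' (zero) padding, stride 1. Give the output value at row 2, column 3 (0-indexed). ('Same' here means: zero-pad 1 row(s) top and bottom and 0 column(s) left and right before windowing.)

The receptive field on the zero-padded input at this output position is [9 / 9 / 15]. Elementwise product with the kernel and sum: 9·1.

9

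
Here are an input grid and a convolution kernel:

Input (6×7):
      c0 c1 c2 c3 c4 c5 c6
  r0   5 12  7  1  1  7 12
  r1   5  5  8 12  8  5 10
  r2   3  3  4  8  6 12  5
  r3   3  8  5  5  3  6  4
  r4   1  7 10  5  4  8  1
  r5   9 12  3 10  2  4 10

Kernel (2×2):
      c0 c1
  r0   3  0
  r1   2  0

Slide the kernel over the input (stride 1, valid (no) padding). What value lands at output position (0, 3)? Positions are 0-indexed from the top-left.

The receptive field on the input at this output position is [1 1 / 12 8]. Elementwise product with the kernel and sum: 1·3 + 12·2.

27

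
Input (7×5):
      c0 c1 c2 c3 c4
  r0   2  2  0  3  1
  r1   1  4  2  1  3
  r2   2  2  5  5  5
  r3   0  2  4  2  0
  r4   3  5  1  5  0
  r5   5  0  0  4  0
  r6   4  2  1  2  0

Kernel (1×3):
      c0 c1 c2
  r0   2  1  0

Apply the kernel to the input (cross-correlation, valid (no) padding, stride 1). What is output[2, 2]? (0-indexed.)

15

The receptive field on the input at this output position is [5 5 5]. Elementwise product with the kernel and sum: 5·2 + 5·1.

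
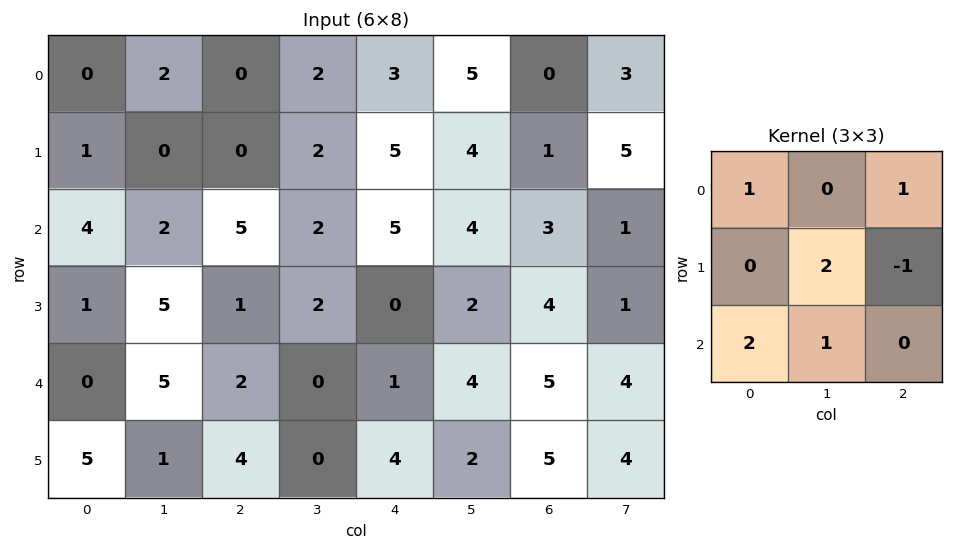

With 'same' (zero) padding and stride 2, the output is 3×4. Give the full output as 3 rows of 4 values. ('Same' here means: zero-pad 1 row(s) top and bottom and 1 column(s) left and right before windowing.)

-1 -2 10 6
7 21 16 22
5 17 6 18

Output[0,0]: The receptive field on the zero-padded input at this output position is [0 0 0 / 0 0 2 / 0 1 0]. Elementwise product with the kernel and sum: 0·1 + 0·1 + 0·2 + 2·-1 + 0·2 + 1·1.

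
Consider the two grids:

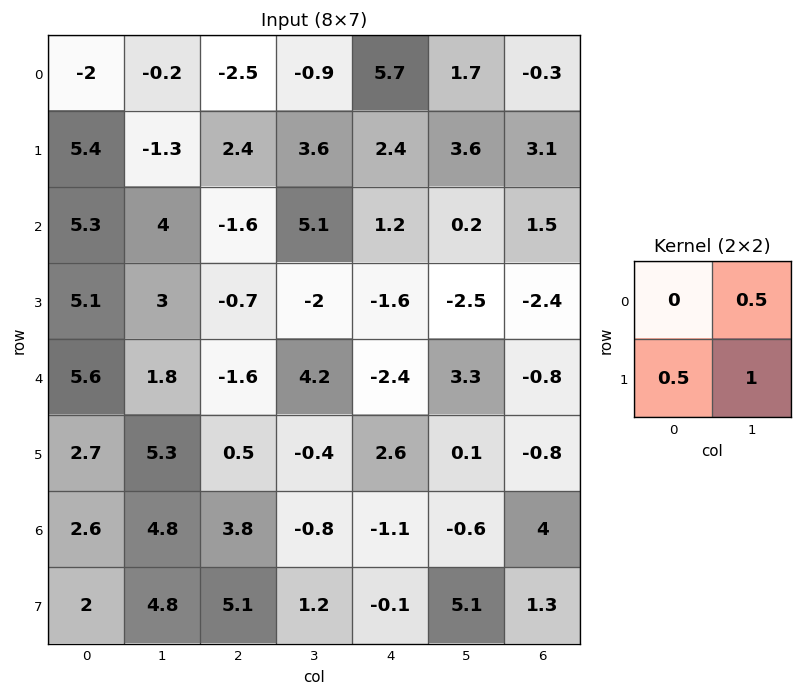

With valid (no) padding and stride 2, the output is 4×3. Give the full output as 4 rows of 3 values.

1.3 4.35 5.65
7.55 0.2 -3.2
7.55 1.95 3.05
8.2 3.35 4.75

Output[0,0]: The receptive field on the input at this output position is [-2 -0.2 / 5.4 -1.3]. Elementwise product with the kernel and sum: -0.2·0.5 + 5.4·0.5 + -1.3·1.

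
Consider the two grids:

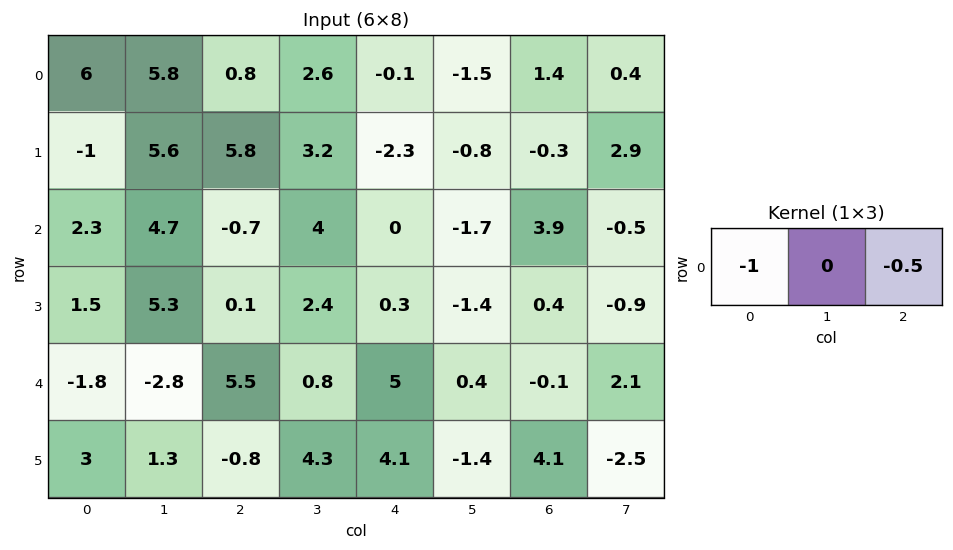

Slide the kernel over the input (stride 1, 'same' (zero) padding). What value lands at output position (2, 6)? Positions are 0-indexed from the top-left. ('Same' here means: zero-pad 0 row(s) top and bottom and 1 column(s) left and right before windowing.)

The receptive field on the zero-padded input at this output position is [-1.7 3.9 -0.5]. Elementwise product with the kernel and sum: -1.7·-1 + -0.5·-0.5.

1.95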